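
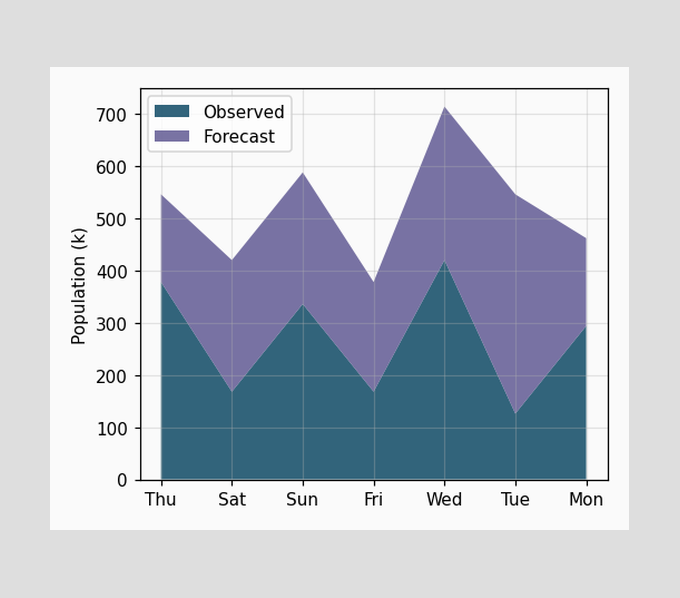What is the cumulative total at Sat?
420k

The stacked total at Sat reaches 420k.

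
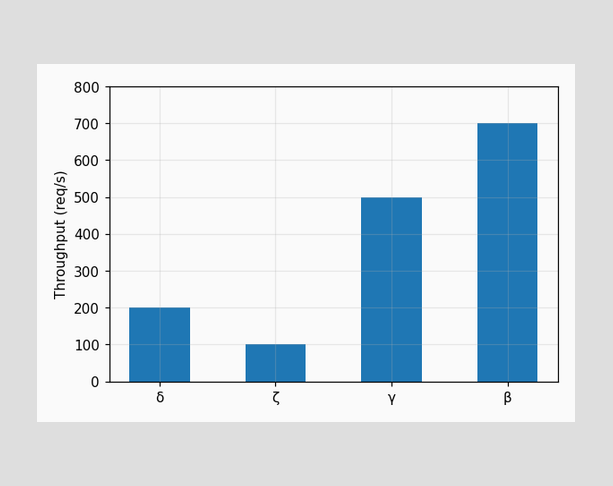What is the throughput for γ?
500req/s

Reading along the chart's y-axis, the γ bar reaches 500req/s.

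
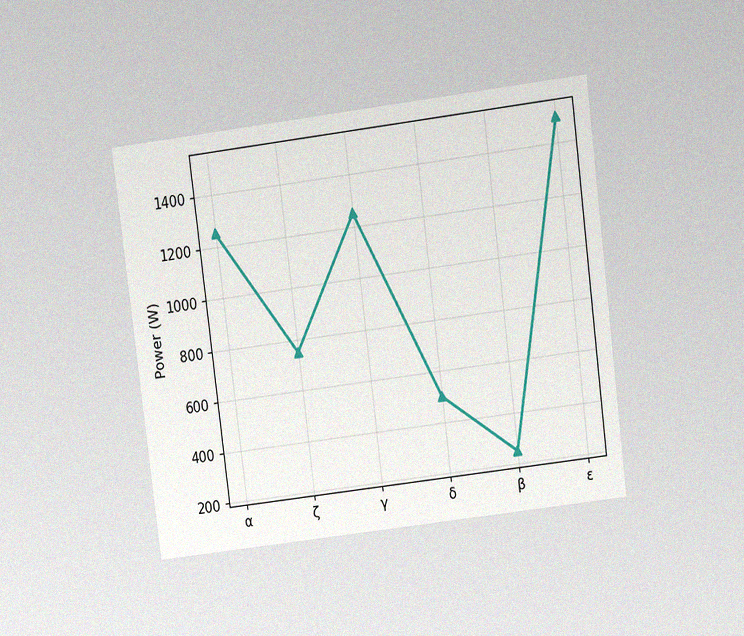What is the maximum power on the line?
1500W

The chart is tilted about 7° counter-clockwise and viewed at a slight angle, with some photo noise. The highest point is at ε, and reading across to the y-axis gives 1500W.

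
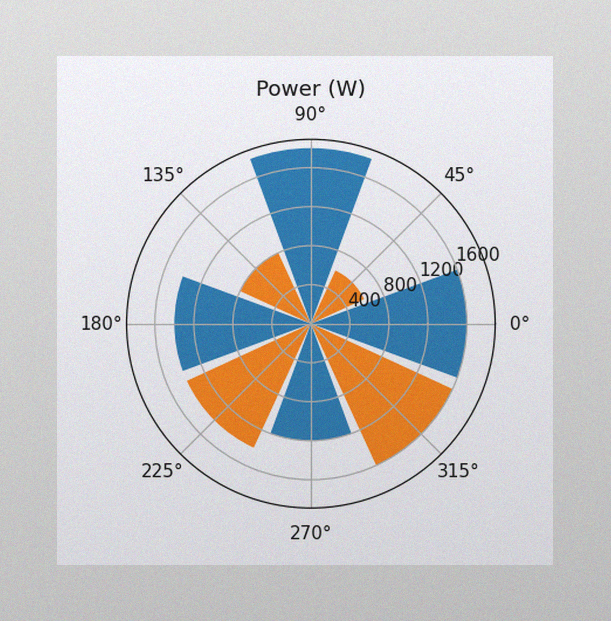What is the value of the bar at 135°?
The image has some photo noise and uneven lighting. The bar at 135° reaches 800W on the radial axis.

800W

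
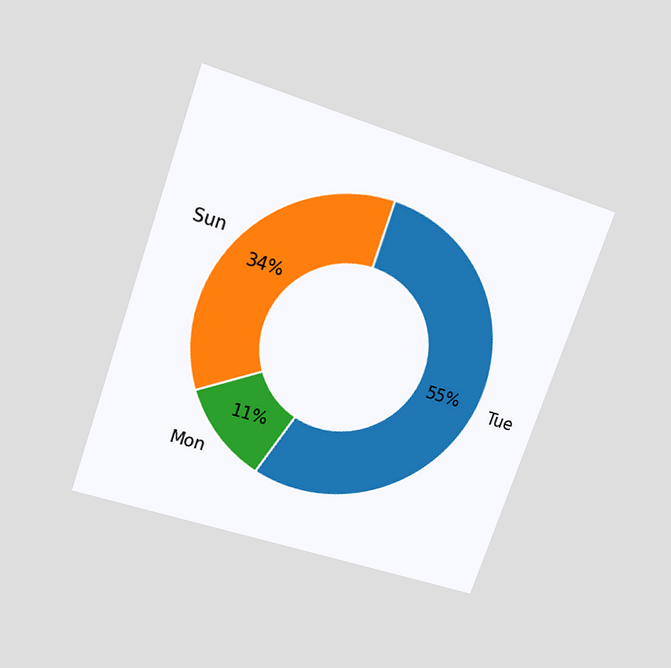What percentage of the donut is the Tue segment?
55%

The chart is tilted about 19° clockwise and viewed slightly from above. The Tue segment takes up 55% of the ring.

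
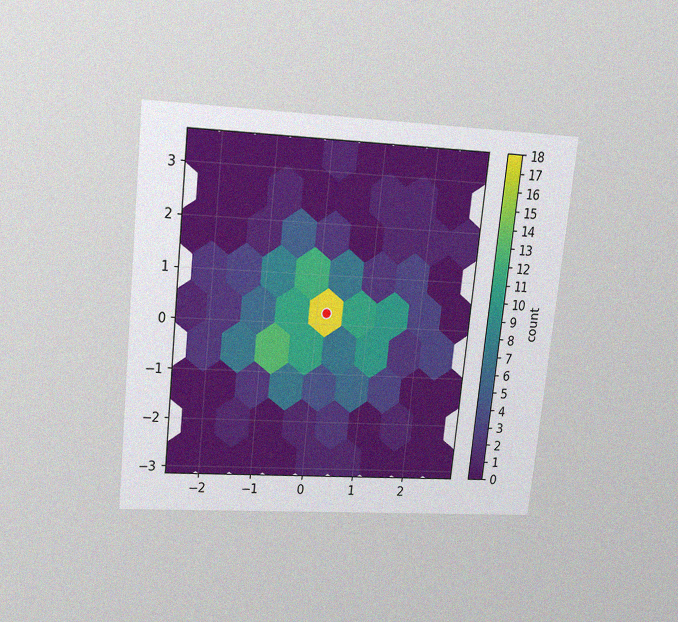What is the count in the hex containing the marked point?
18

The chart is tilted about 6° clockwise and viewed slightly from above, with some photo noise. The marked hex reads 18 on the colorbar.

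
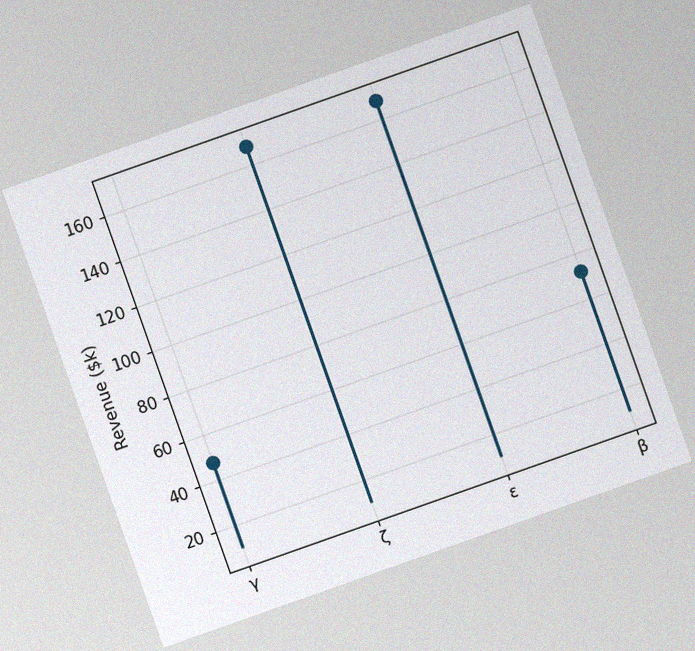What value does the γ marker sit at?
The chart is tilted about 19° counter-clockwise, with some photo noise. The γ marker sits at $48k.

$48k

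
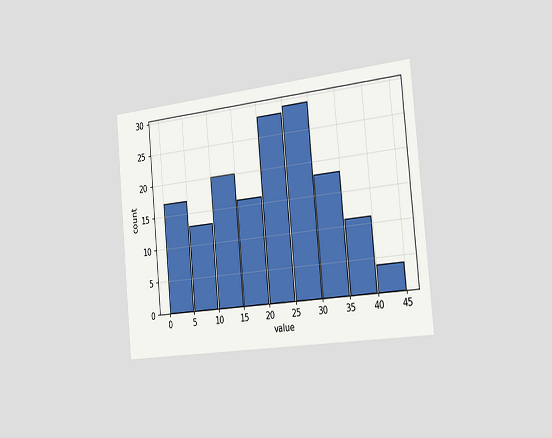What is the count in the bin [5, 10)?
13

The chart is tilted about 5° counter-clockwise and viewed slightly from the right. The [5, 10) bin has height 13.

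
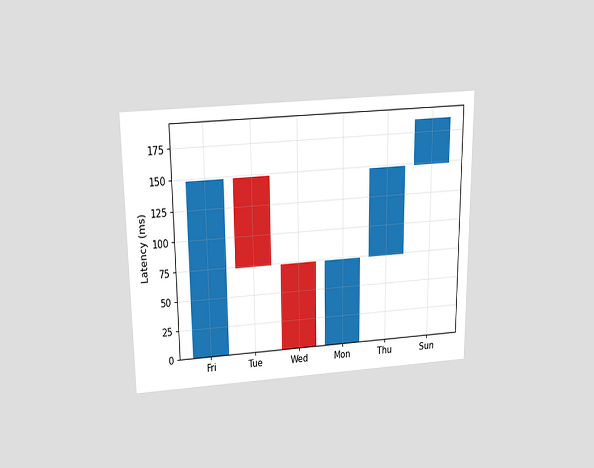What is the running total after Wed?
0ms

The chart is viewed slightly from above. After Wed the running total reaches 0ms.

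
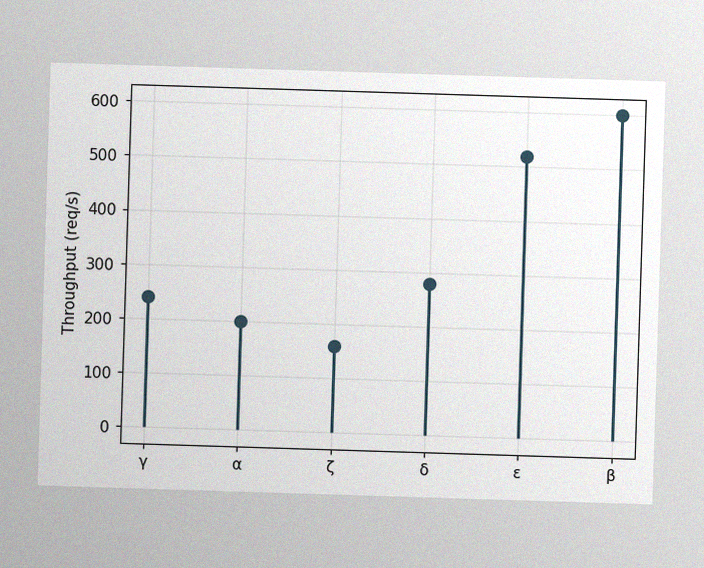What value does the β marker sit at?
The image has some photo noise and uneven lighting. The β marker sits at 600req/s.

600req/s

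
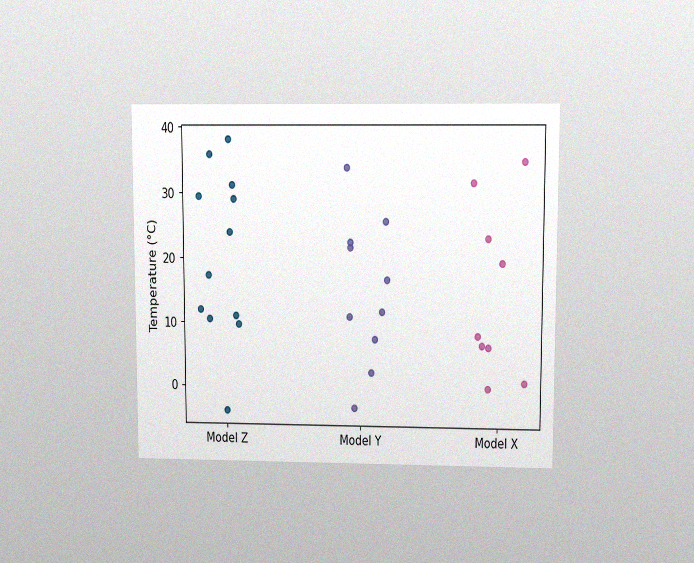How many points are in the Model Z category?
The chart is viewed at a slight angle, with some photo noise. Counting the markers in the Model Z column gives 12.

12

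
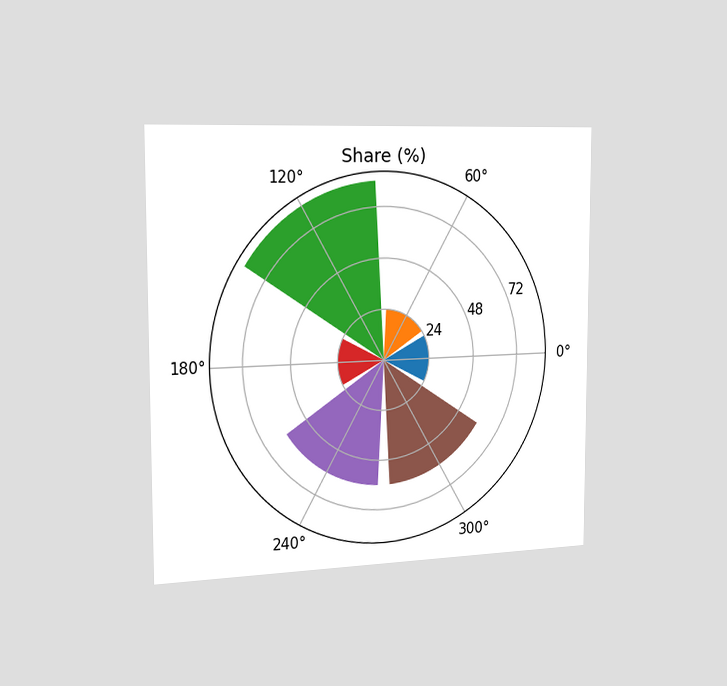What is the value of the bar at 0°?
The chart is viewed slightly from the left. The bar at 0° reaches 24% on the radial axis.

24%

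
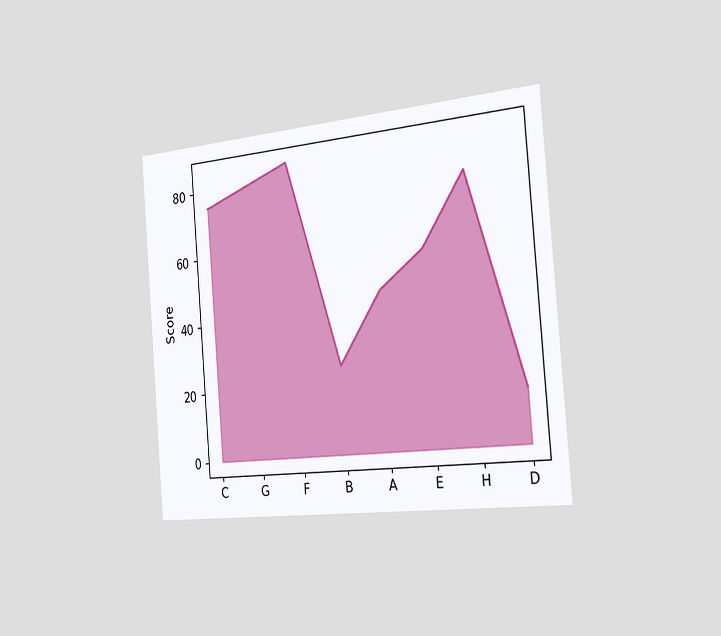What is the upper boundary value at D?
The chart is tilted about 5° counter-clockwise and viewed slightly from the right. At D the upper boundary is at 15.

15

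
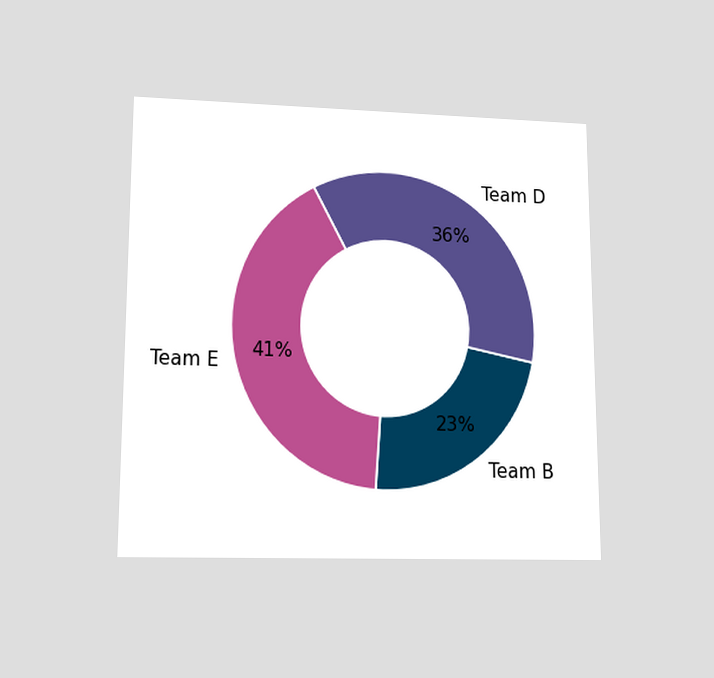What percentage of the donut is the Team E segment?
41%

The chart is viewed at a slight angle. The Team E segment takes up 41% of the ring.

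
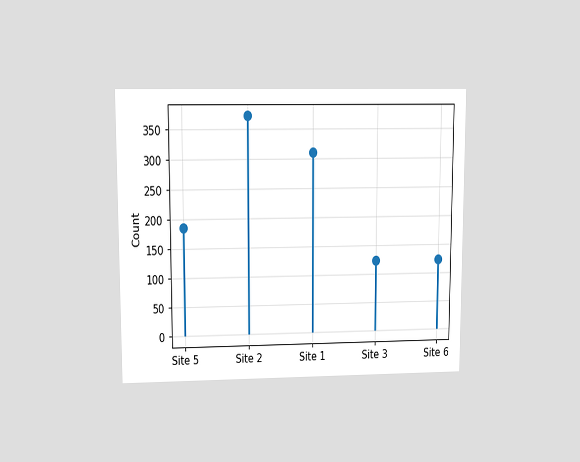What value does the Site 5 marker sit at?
The chart is viewed at a slight angle. The Site 5 marker sits at 186.

186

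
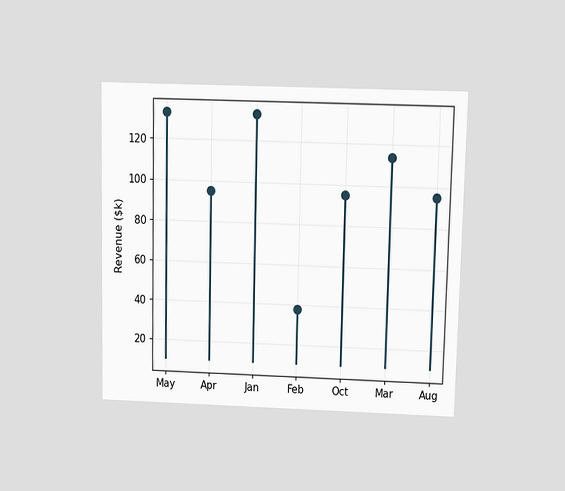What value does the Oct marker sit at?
The chart is viewed slightly from above. The Oct marker sits at $95k.

$95k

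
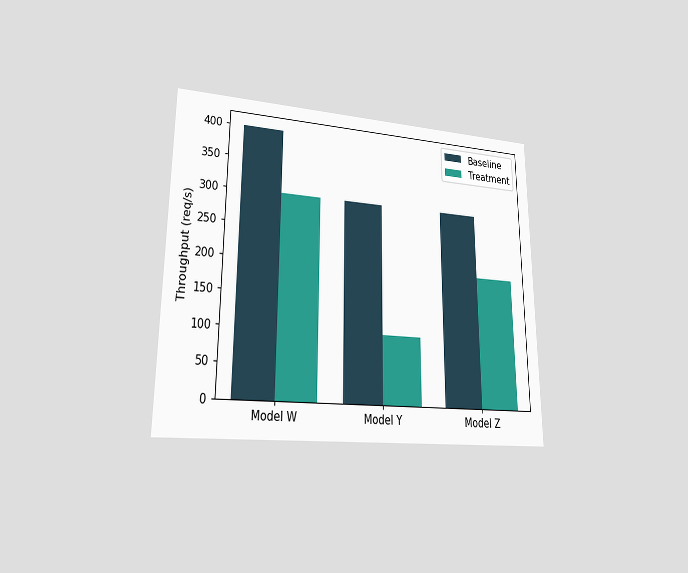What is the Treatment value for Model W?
The chart is viewed at a slight angle. The Treatment bar at Model W reaches 300req/s on the y-axis.

300req/s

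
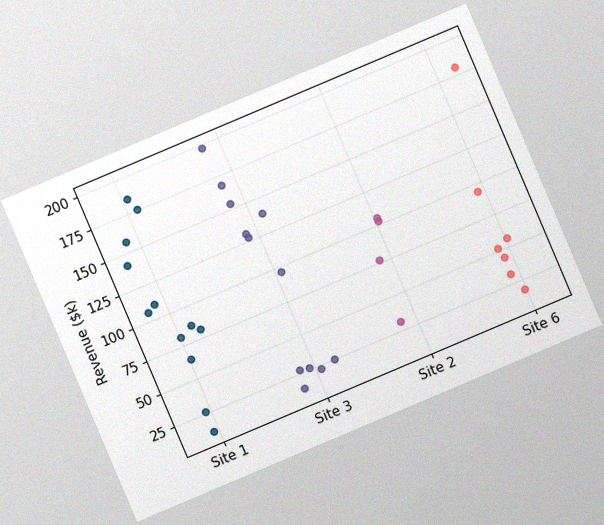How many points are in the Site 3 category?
The chart is tilted about 23° counter-clockwise, with some photo noise. Counting the markers in the Site 3 column gives 12.

12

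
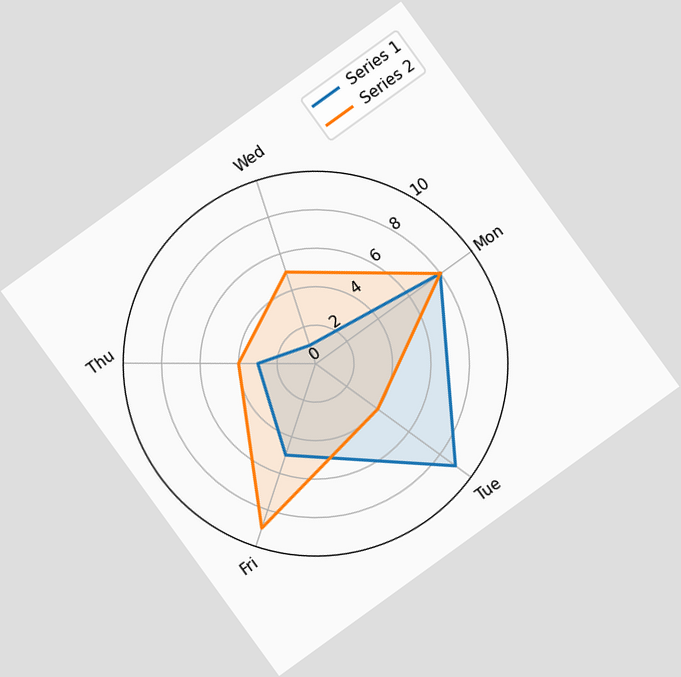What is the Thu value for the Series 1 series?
The chart is tilted about 36° counter-clockwise. On the Thu axis, Series 1 reaches 3.

3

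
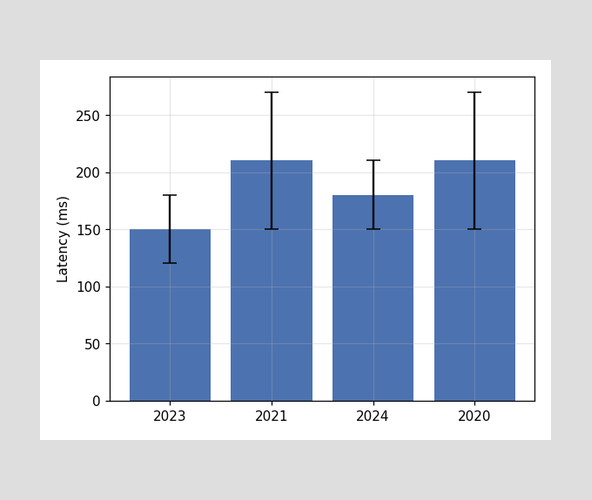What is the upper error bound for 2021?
270ms

The 2021 bar's upper whisker reaches 270ms.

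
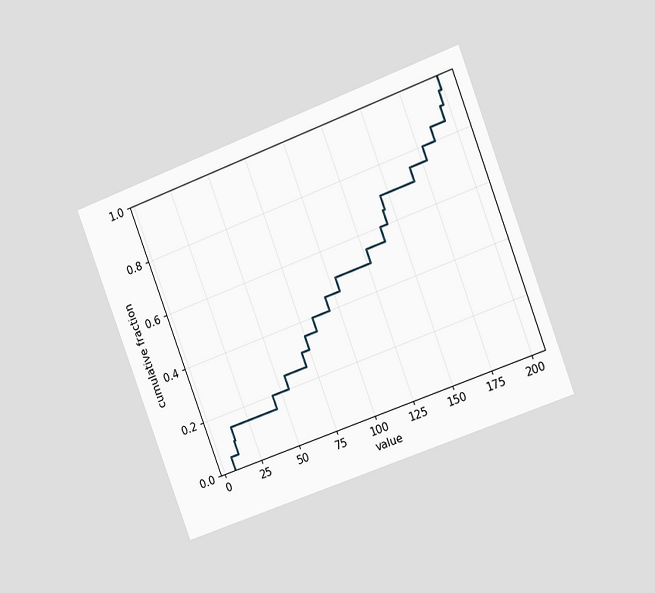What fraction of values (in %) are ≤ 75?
The chart is tilted about 21° counter-clockwise and viewed slightly from the right. At x=75 the ECDF step is at 35%.

35%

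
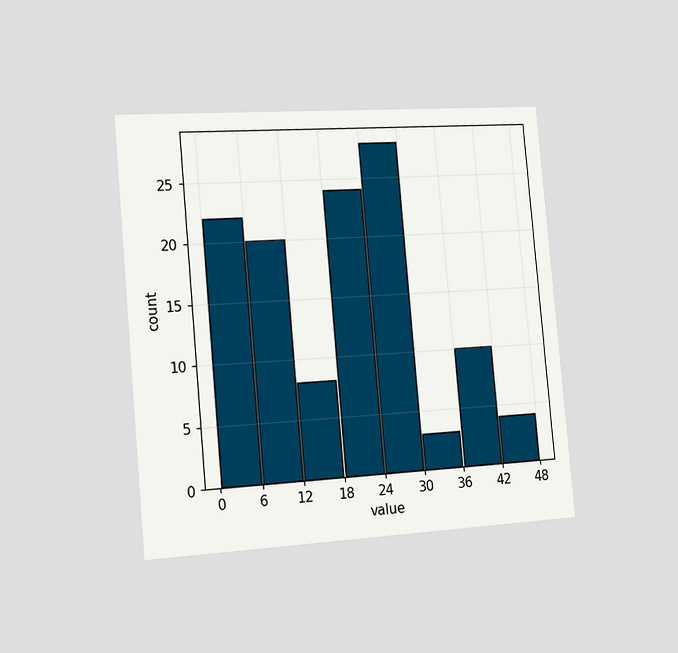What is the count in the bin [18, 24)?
The chart is tilted about 5° counter-clockwise and viewed slightly from the left. The [18, 24) bin has height 24.

24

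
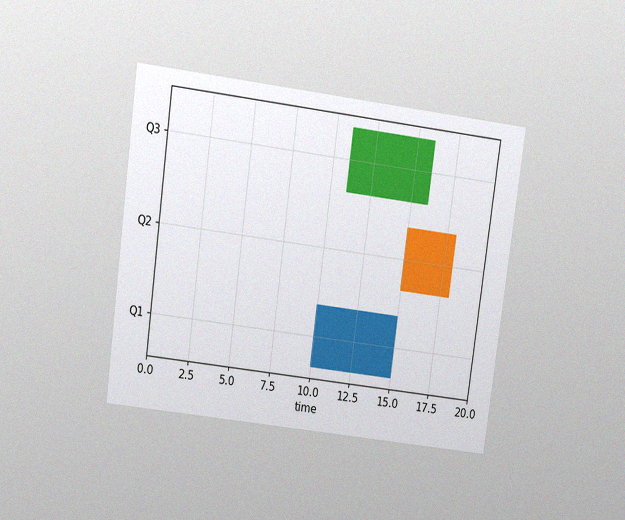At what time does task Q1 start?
10

The chart is tilted about 8° clockwise and viewed at a slight angle, with some photo noise. The Q1 bar begins at t=10.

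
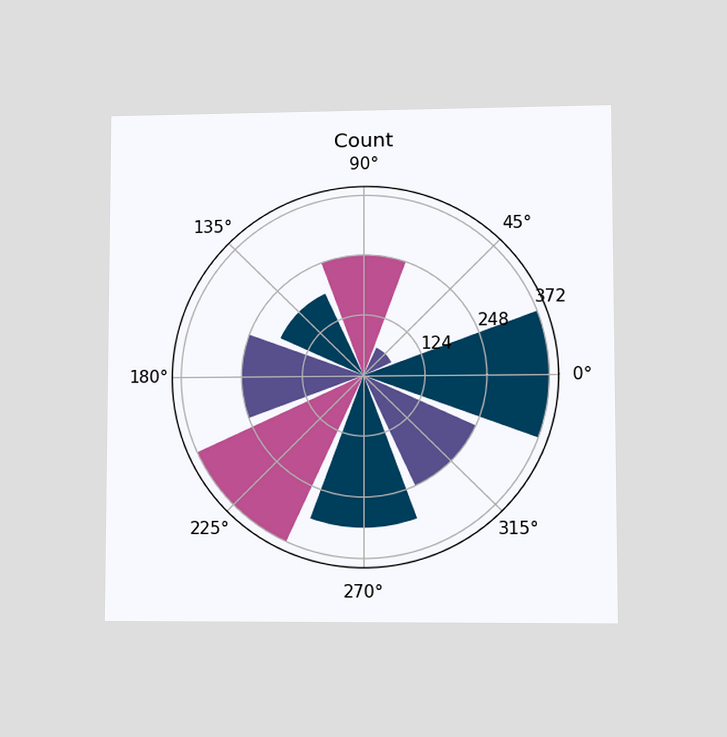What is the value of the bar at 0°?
372

The chart is viewed at a slight angle. The bar at 0° reaches 372 on the radial axis.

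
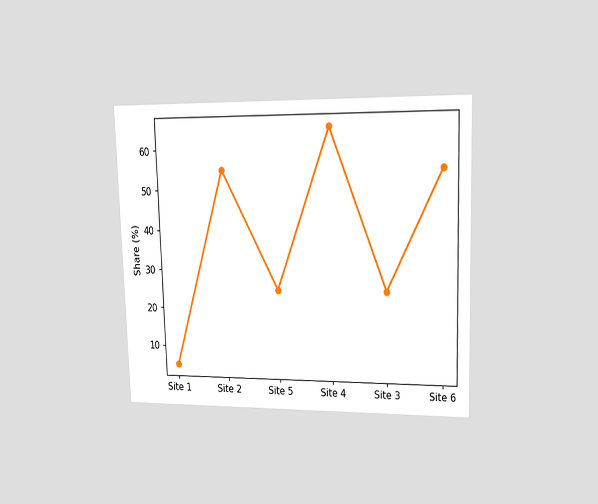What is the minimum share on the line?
The chart is viewed at a slight angle. The lowest point is at Site 1, and reading across to the y-axis gives 5%.

5%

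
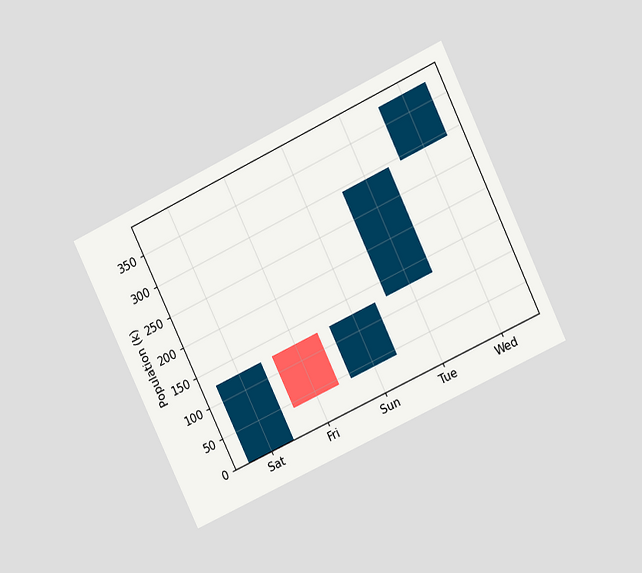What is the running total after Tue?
294k

The chart is tilted about 25° counter-clockwise and viewed at a slight angle. After Tue the running total reaches 294k.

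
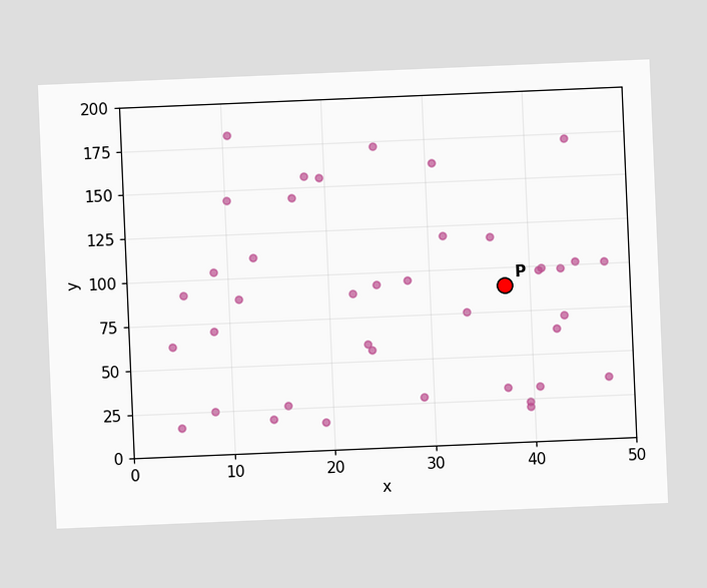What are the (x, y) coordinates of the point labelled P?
The chart is tilted about 2° counter-clockwise. Following the gridlines from P to each axis, P sits at (37.5, 90).

(37.5, 90)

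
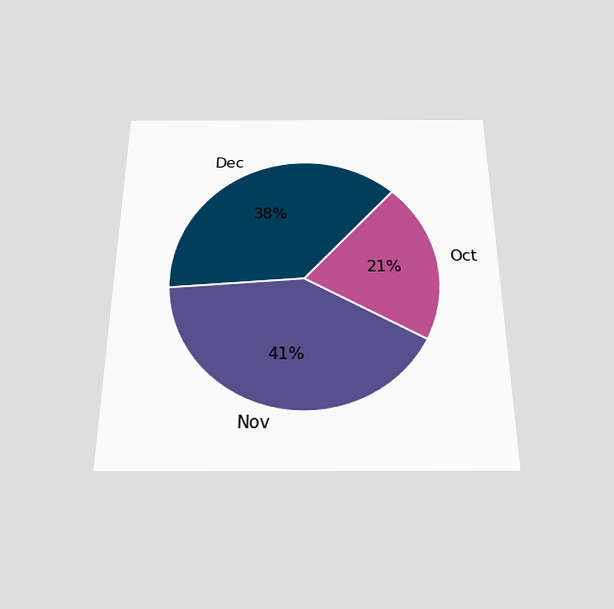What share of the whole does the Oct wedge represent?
21%

The chart is viewed slightly from below. The Oct slice takes up 21% of the pie.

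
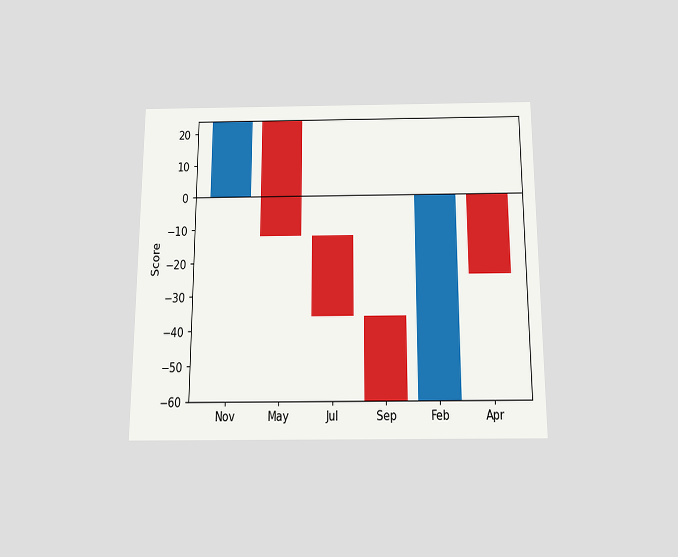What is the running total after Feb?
The chart is viewed slightly from below. After Feb the running total reaches 0.

0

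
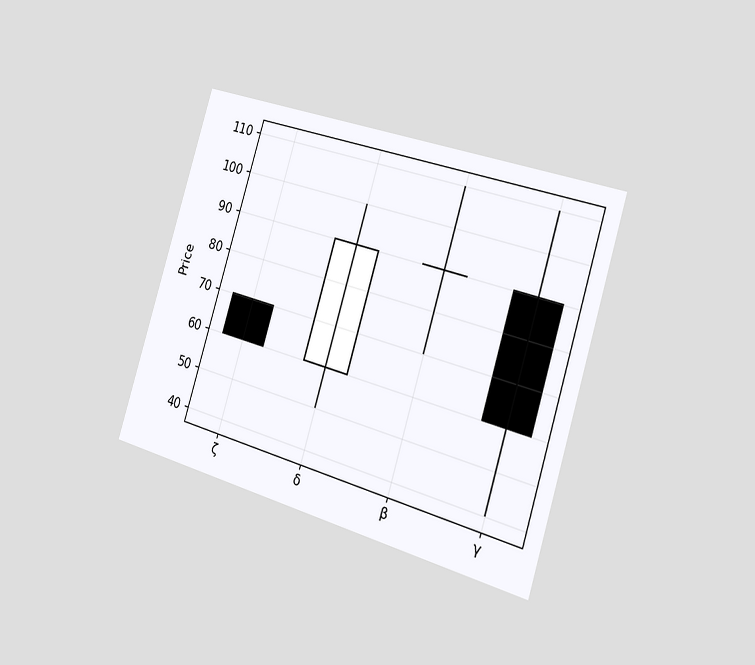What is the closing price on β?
90

The chart is tilted about 17° clockwise and viewed slightly from the right. The β candle closes at 90.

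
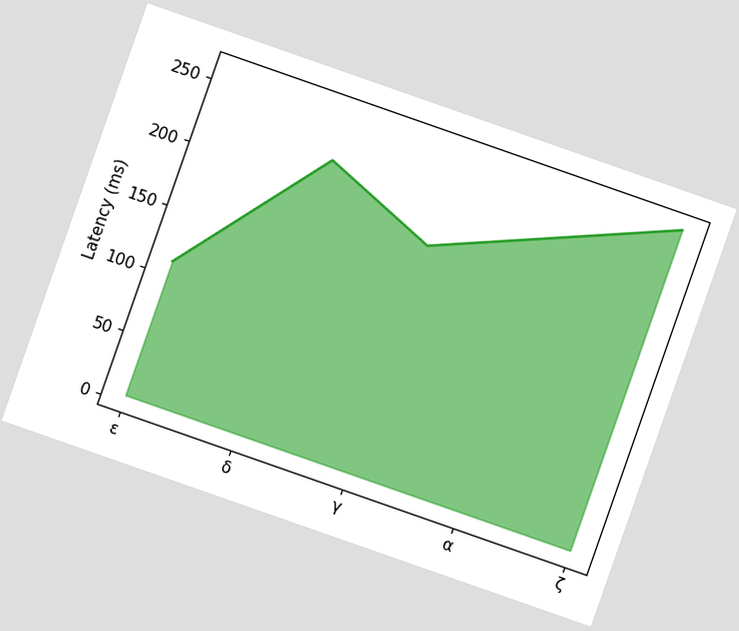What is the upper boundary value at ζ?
The chart is tilted about 19° clockwise. At ζ the upper boundary is at 259ms.

259ms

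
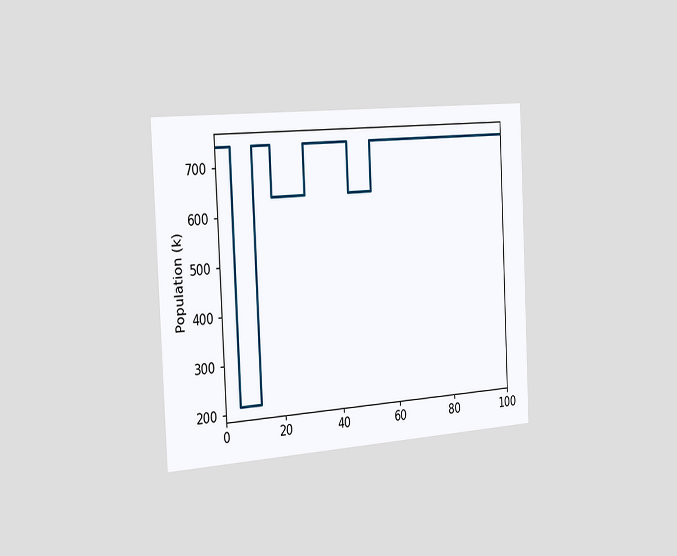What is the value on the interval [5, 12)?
212k

The chart is tilted about 3° counter-clockwise and viewed slightly from the left. On [5, 12) the step sits at 212k.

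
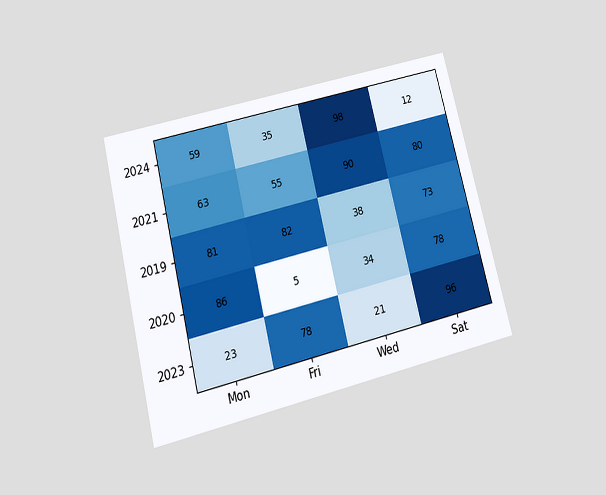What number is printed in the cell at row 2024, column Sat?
12

The chart is tilted about 14° counter-clockwise and viewed slightly from below. The (2024, Sat) cell reads 12.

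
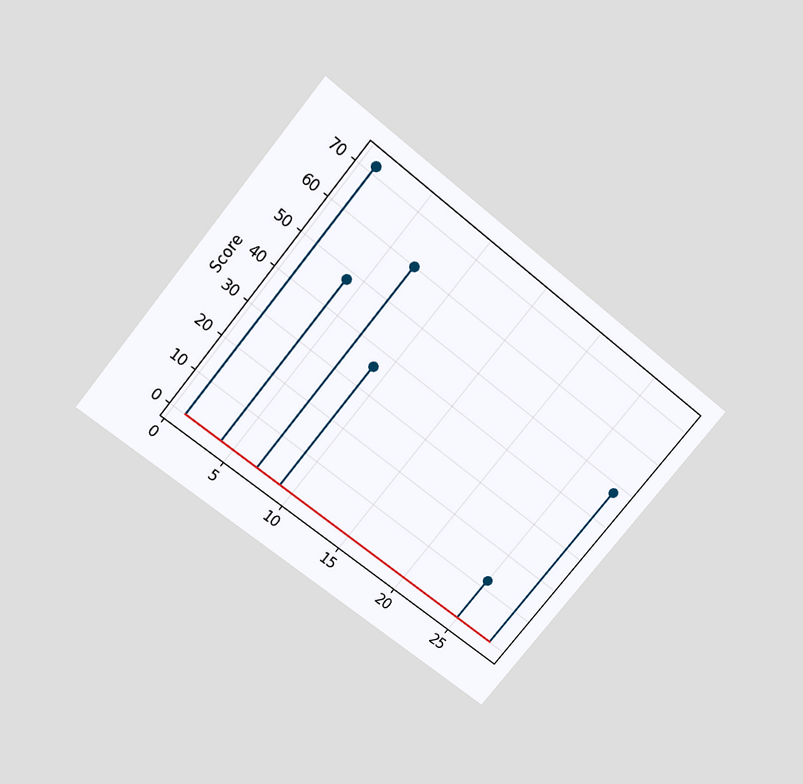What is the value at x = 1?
The chart is tilted about 39° clockwise and viewed slightly from above. The stem at x=1 reaches 72.

72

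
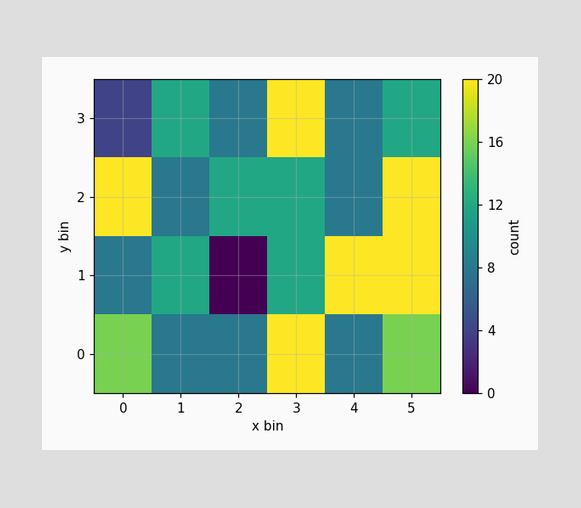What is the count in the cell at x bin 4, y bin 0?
Matching the cell (4, 0) against the colorbar gives 8.

8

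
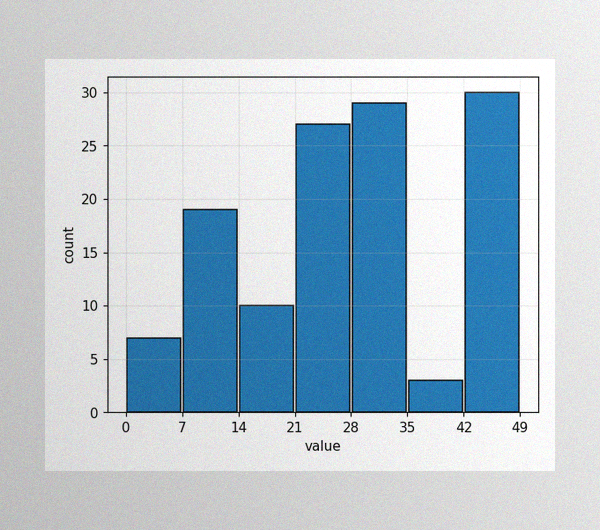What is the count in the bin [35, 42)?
The image has some photo noise and uneven lighting. The [35, 42) bin has height 3.

3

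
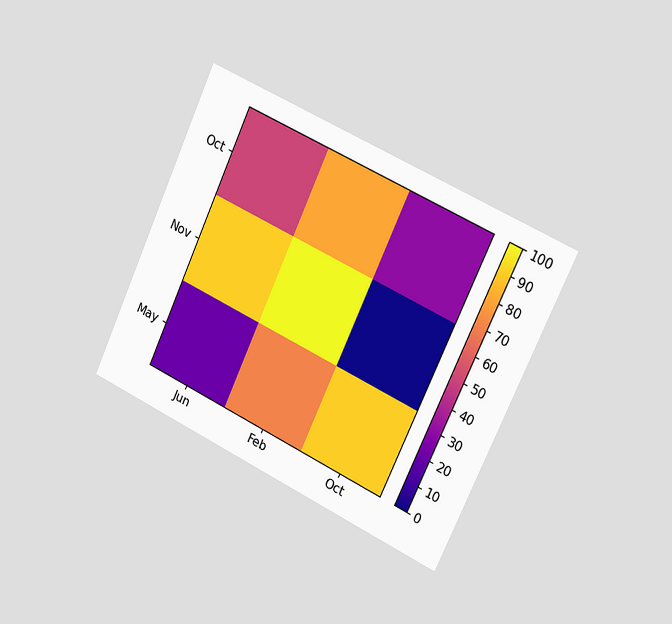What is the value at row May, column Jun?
The chart is tilted about 25° clockwise and viewed slightly from the right. Matching cell (May, Jun) against the colorbar gives 20.

20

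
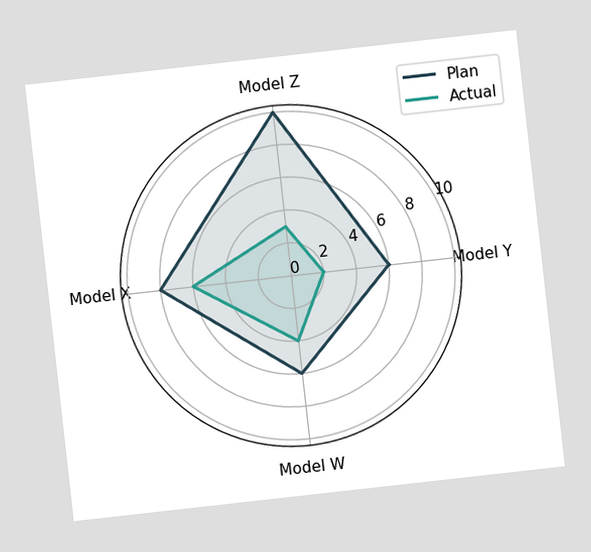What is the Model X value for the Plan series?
The chart is tilted about 6° counter-clockwise. On the Model X axis, Plan reaches 8.

8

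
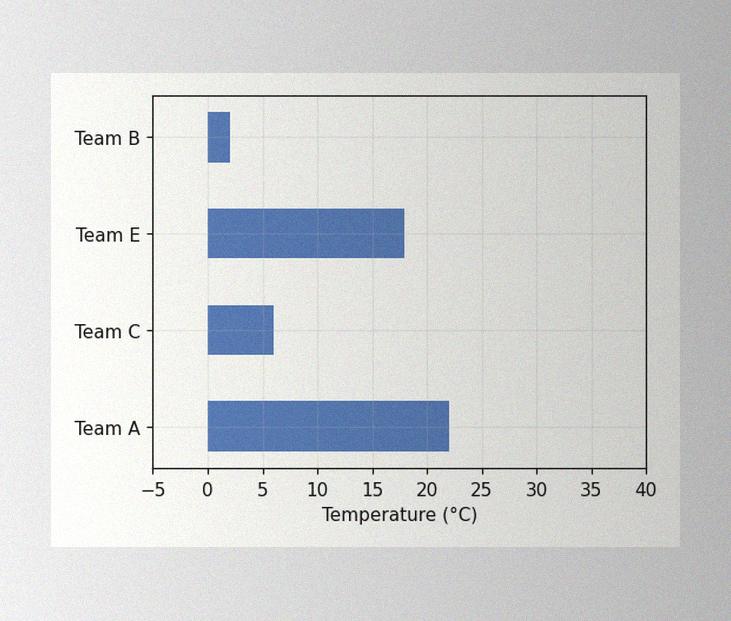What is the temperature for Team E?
18°C

The image has some photo noise and uneven lighting. Reading along the chart's x-axis, the Team E bar reaches 18°C.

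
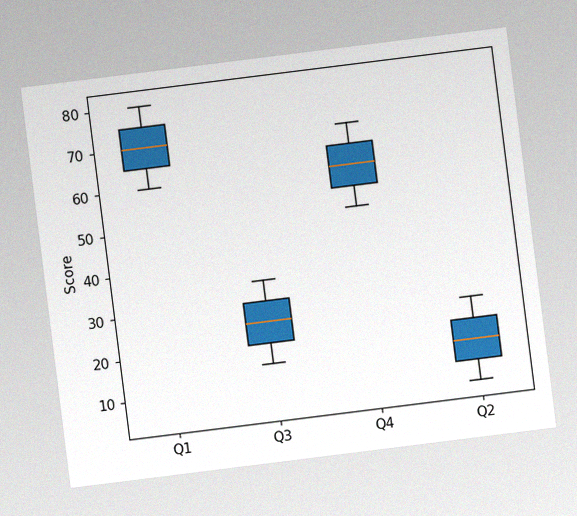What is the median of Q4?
The chart is tilted about 7° counter-clockwise, with some photo noise. The median line in the Q4 box sits at 60.

60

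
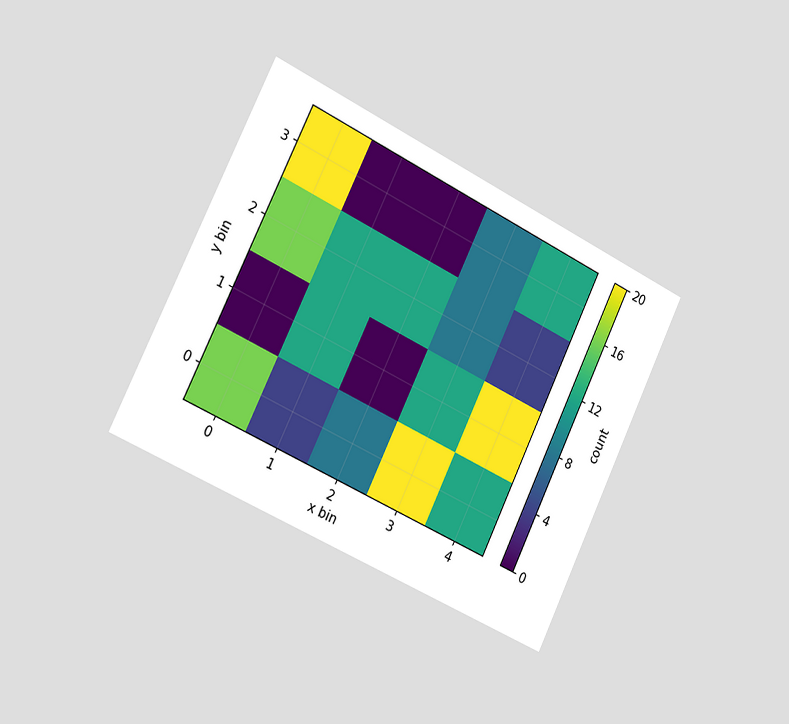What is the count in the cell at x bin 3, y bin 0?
20

The chart is tilted about 26° clockwise and viewed slightly from the left. Matching the cell (3, 0) against the colorbar gives 20.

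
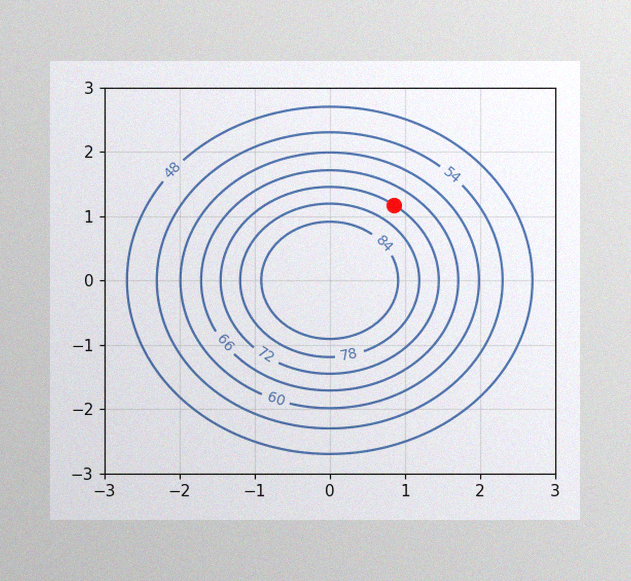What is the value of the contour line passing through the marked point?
72

The image has some photo noise and uneven lighting. The marked point sits on the contour labelled 72.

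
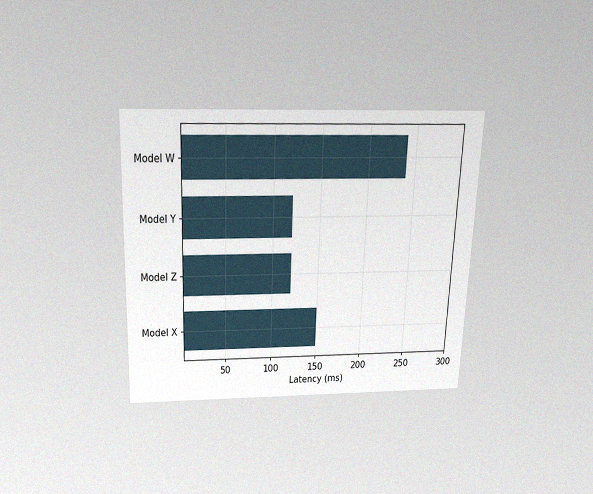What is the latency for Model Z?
The chart is tilted about 2° clockwise and viewed slightly from above, with some photo noise. Reading along the chart's x-axis, the Model Z bar reaches 120ms.

120ms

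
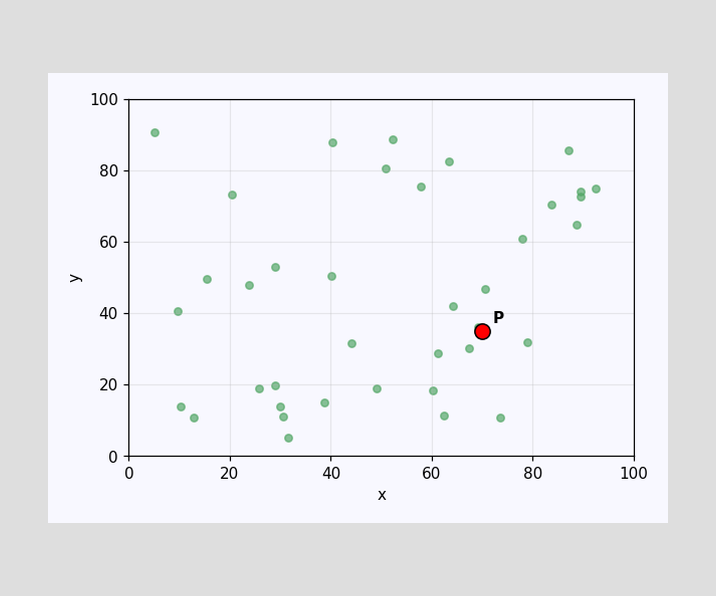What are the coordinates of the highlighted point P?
(70, 35)

Following the gridlines from P to each axis, P sits at (70, 35).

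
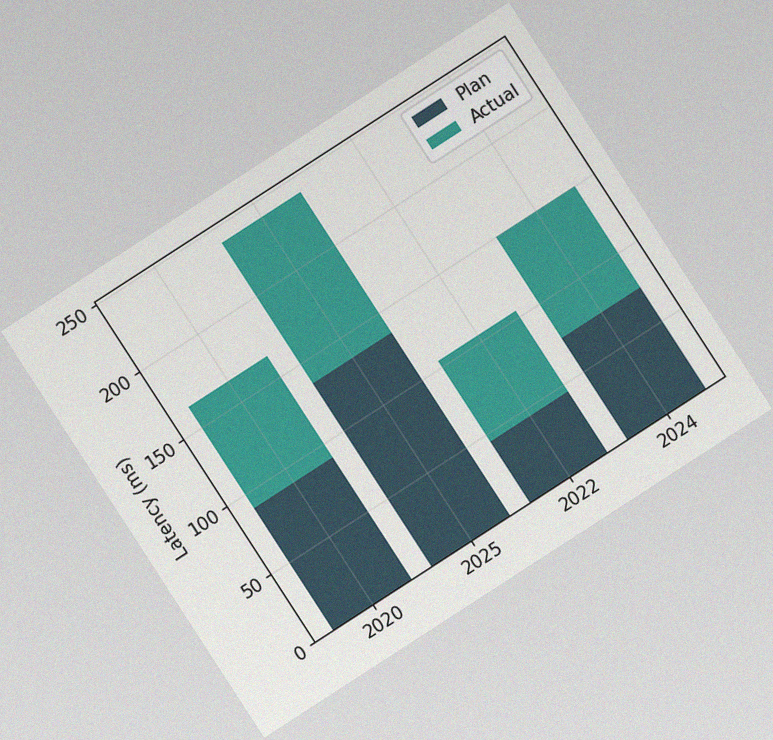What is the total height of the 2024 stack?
The chart is tilted about 33° counter-clockwise, with some photo noise. The 2024 stack's top reaches 150ms on the y-axis.

150ms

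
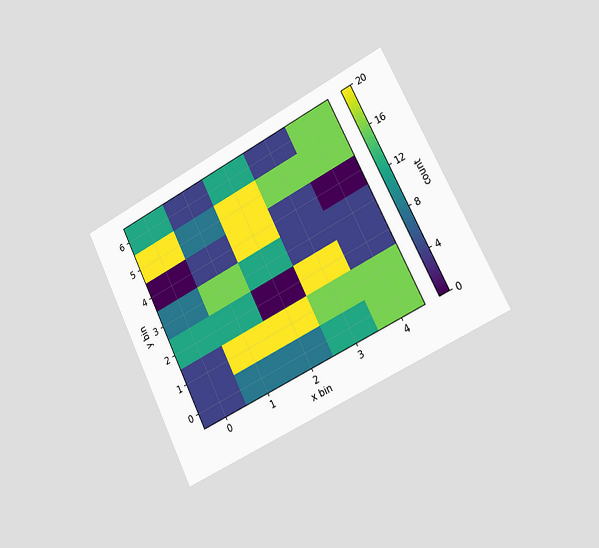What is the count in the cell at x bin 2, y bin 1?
20

The chart is tilted about 26° counter-clockwise and viewed slightly from the right. Matching the cell (2, 1) against the colorbar gives 20.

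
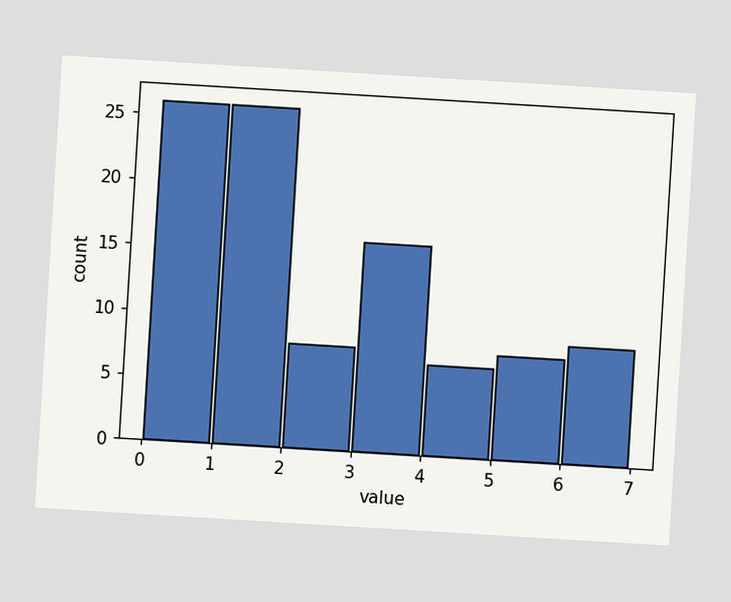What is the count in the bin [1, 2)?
26

The chart is tilted about 3° clockwise. The [1, 2) bin has height 26.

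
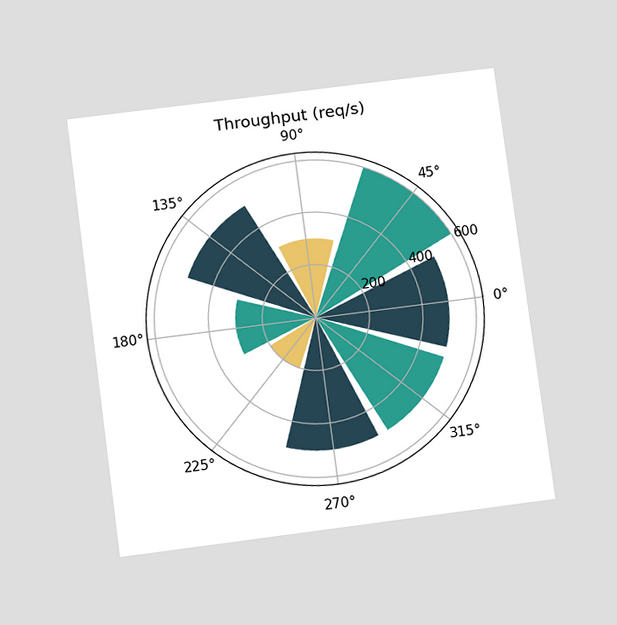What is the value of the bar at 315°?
The chart is tilted about 7° counter-clockwise and viewed at a slight angle. The bar at 315° reaches 500req/s on the radial axis.

500req/s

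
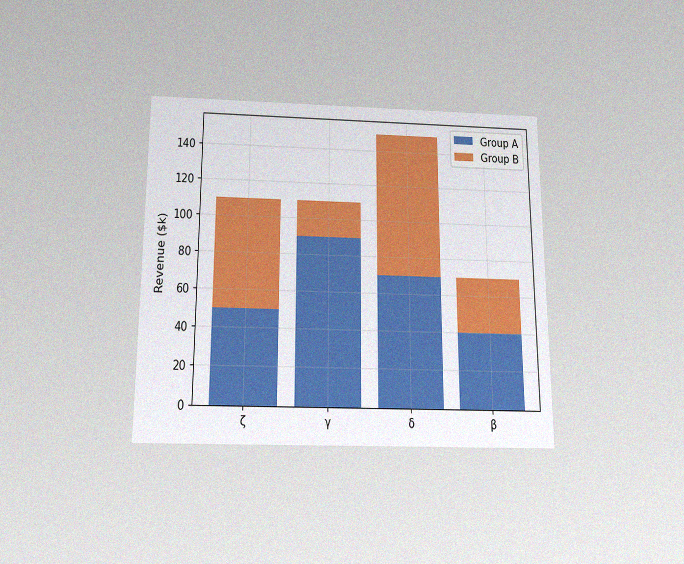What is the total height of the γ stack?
The chart is viewed slightly from below, with some photo noise. The γ stack's top reaches $110k on the y-axis.

$110k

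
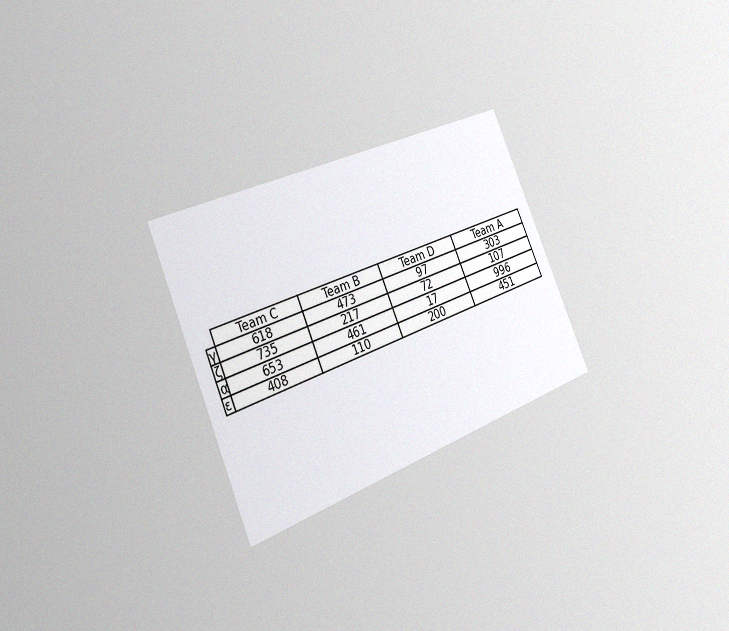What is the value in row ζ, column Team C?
735

The chart is tilted about 23° counter-clockwise and viewed slightly from the left, with some photo noise. The (ζ, Team C) cell reads 735.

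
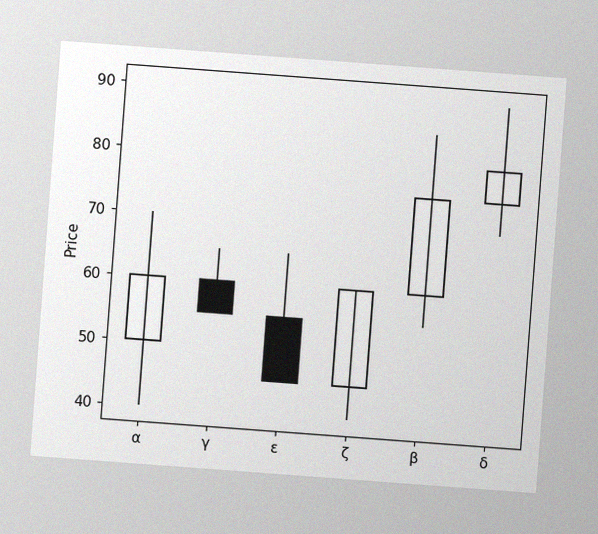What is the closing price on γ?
The chart is tilted about 4° clockwise, with some photo noise. The γ candle closes at 55.

55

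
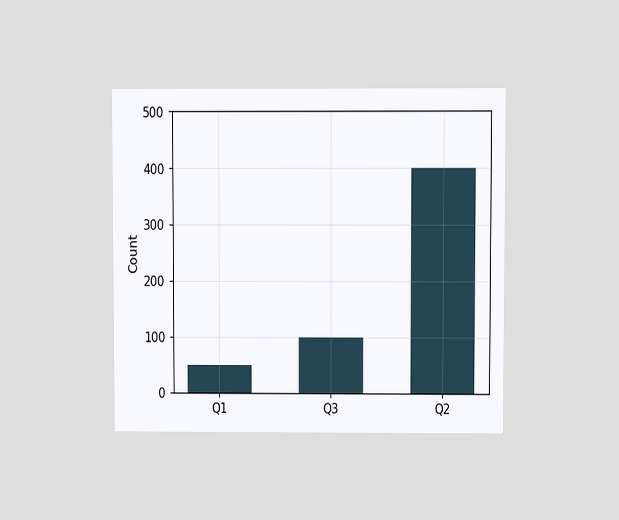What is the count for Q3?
The chart is viewed at a slight angle. Reading along the chart's y-axis, the Q3 bar reaches 100.

100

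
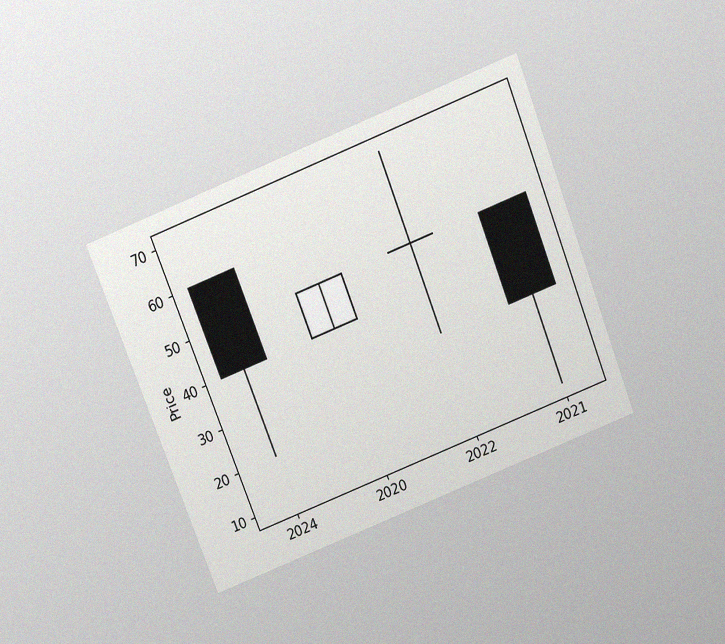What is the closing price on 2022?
The chart is tilted about 21° counter-clockwise and viewed slightly from above, with some photo noise. The 2022 candle closes at 50.

50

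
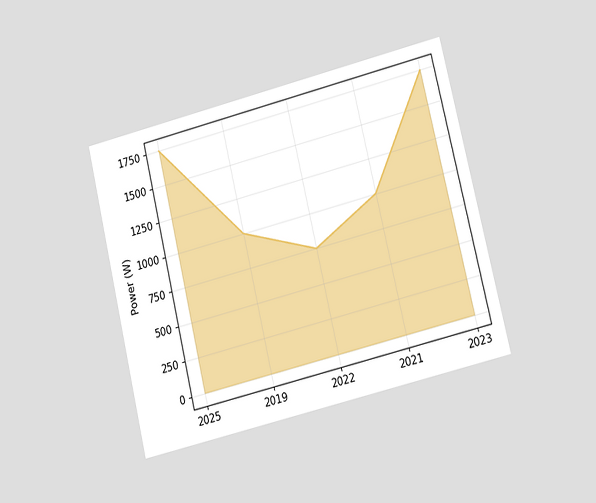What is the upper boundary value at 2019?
The chart is tilted about 14° counter-clockwise and viewed at a slight angle. At 2019 the upper boundary is at 1000W.

1000W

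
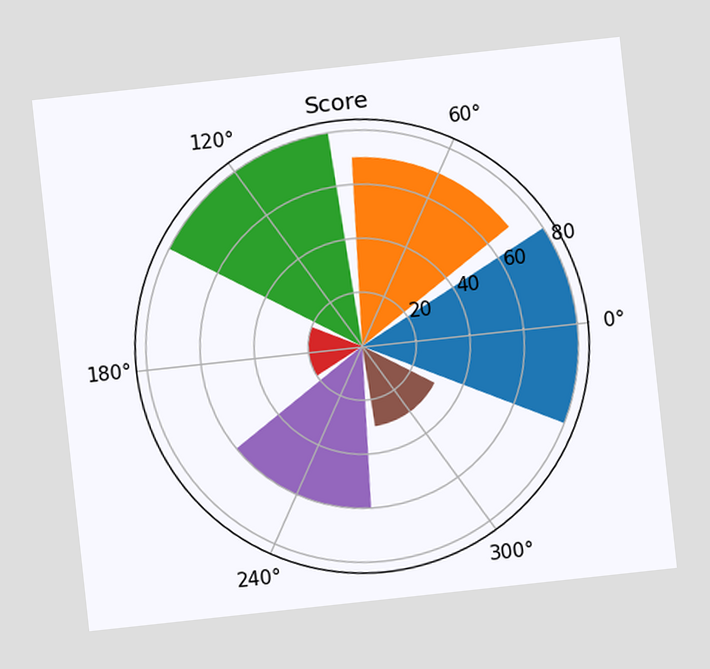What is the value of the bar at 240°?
60

The chart is tilted about 6° counter-clockwise. The bar at 240° reaches 60 on the radial axis.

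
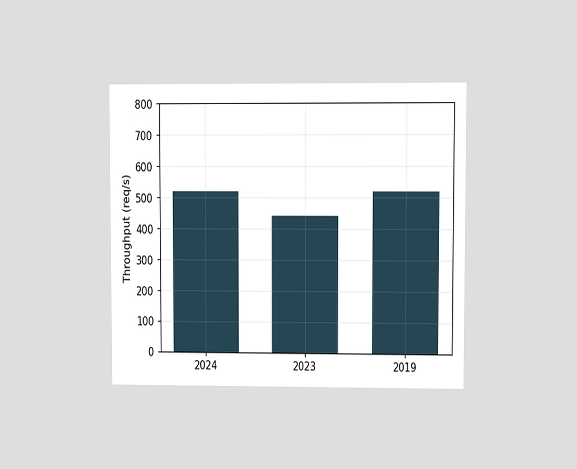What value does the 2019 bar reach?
520req/s

The chart is viewed at a slight angle. Reading along the chart's y-axis, the 2019 bar reaches 520req/s.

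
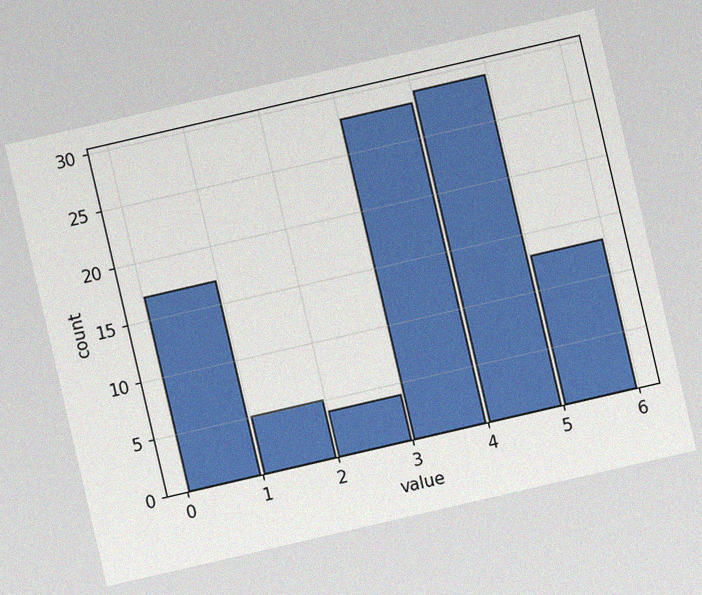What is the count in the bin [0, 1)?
17

The chart is tilted about 13° counter-clockwise, with some photo noise. The [0, 1) bin has height 17.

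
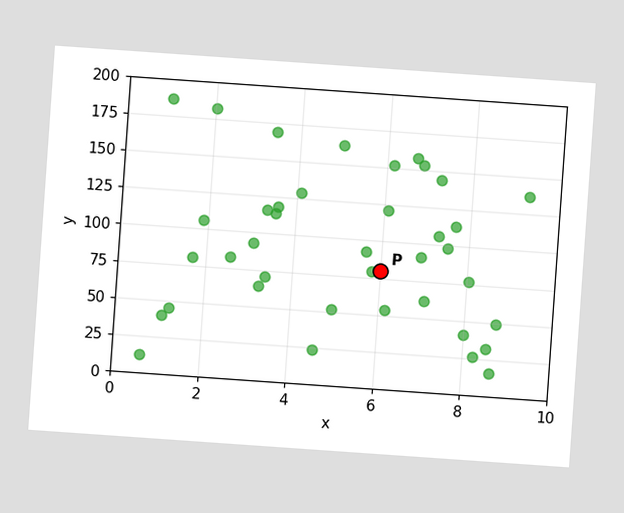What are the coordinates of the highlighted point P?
The chart is tilted about 4° clockwise. Following the gridlines from P to each axis, P sits at (6, 80).

(6, 80)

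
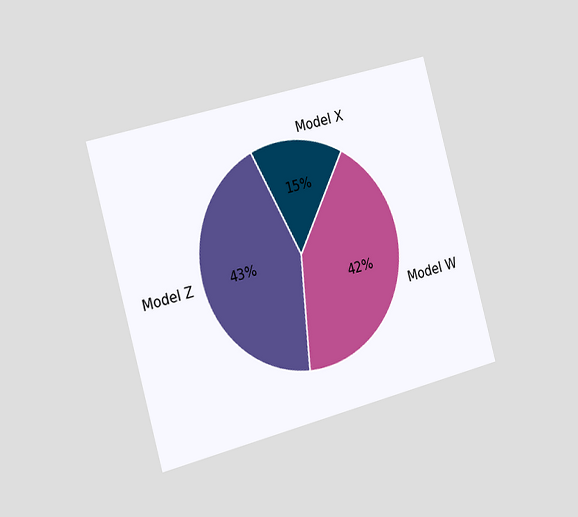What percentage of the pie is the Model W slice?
The chart is tilted about 15° counter-clockwise and viewed slightly from the left. The Model W slice takes up 42% of the pie.

42%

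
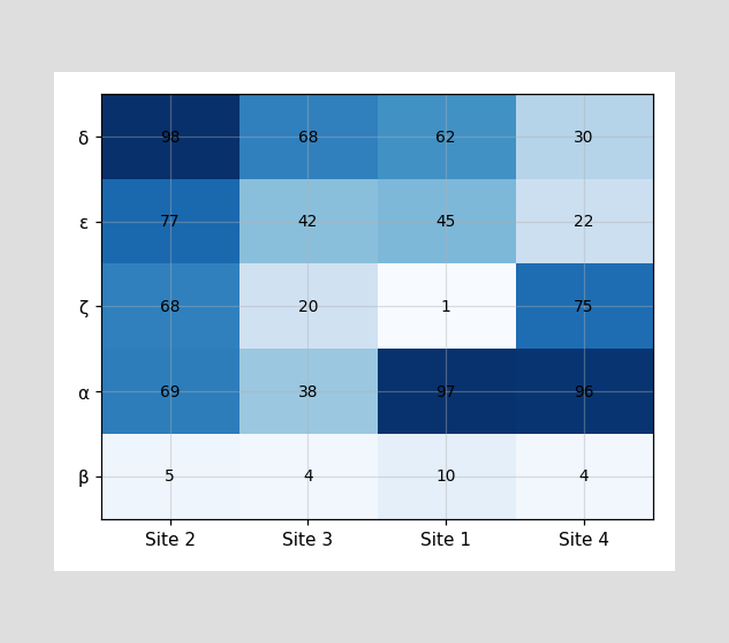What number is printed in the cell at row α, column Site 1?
The (α, Site 1) cell reads 97.

97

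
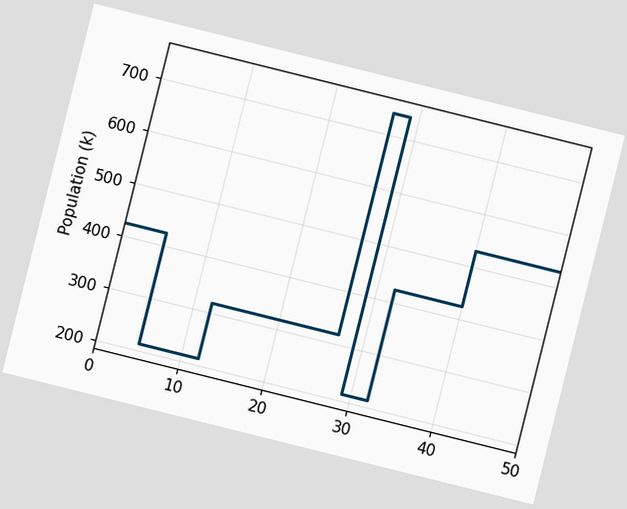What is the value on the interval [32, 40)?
424k

The chart is tilted about 14° clockwise. On [32, 40) the step sits at 424k.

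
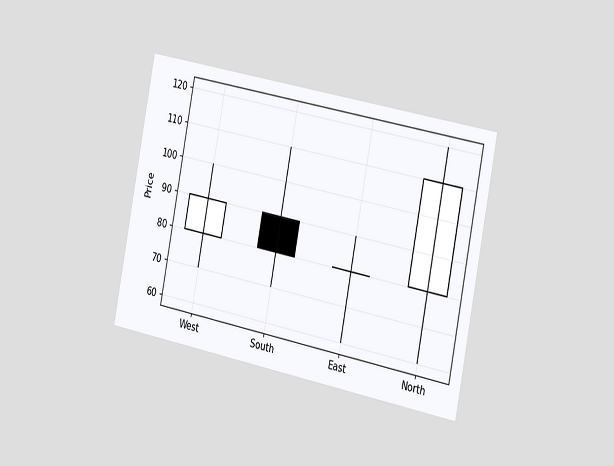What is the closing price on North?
The chart is tilted about 11° clockwise and viewed slightly from the right. The North candle closes at 110.

110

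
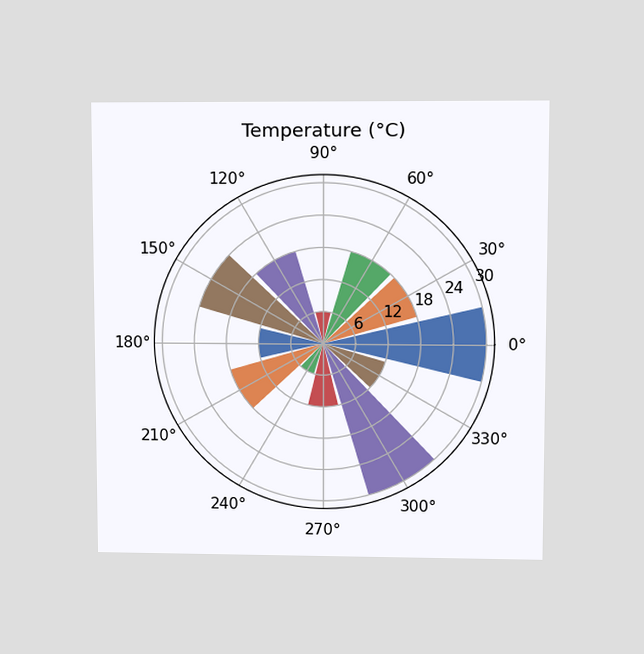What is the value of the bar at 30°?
18°C

The chart is viewed at a slight angle. The bar at 30° reaches 18°C on the radial axis.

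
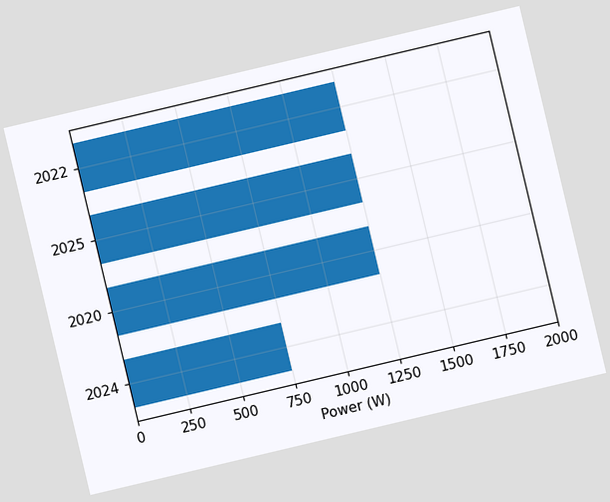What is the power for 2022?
1250W

The chart is tilted about 13° counter-clockwise. Reading along the chart's x-axis, the 2022 bar reaches 1250W.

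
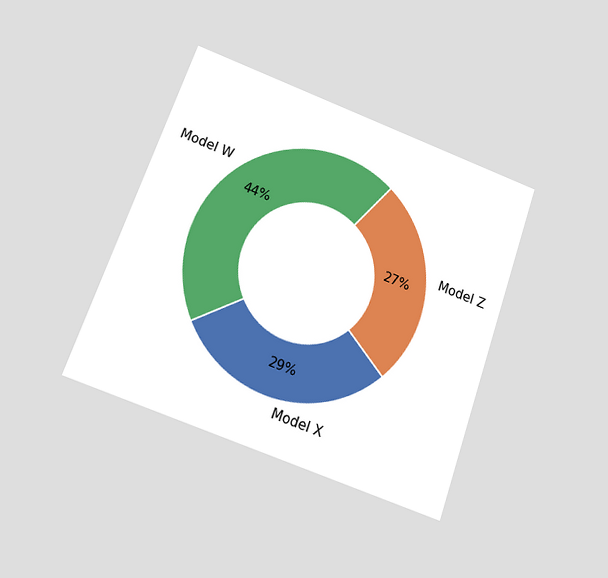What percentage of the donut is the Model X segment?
The chart is tilted about 20° clockwise and viewed at a slight angle. The Model X segment takes up 29% of the ring.

29%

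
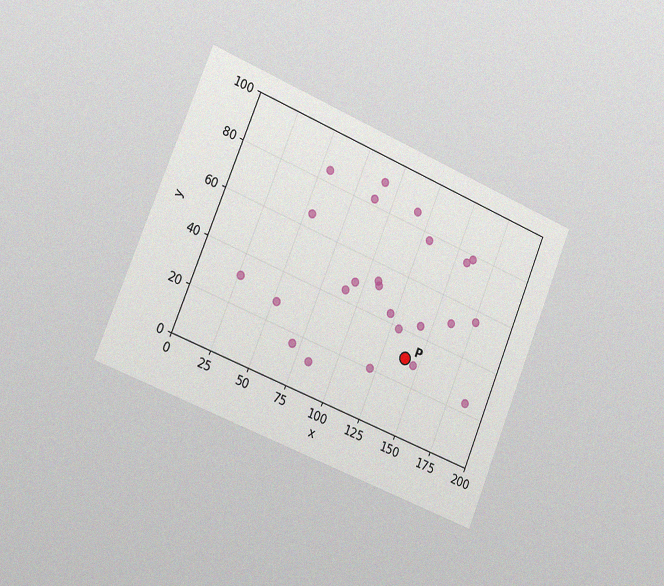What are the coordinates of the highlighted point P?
The chart is tilted about 22° clockwise and viewed slightly from the left, with some photo noise. Following the gridlines from P to each axis, P sits at (140, 30).

(140, 30)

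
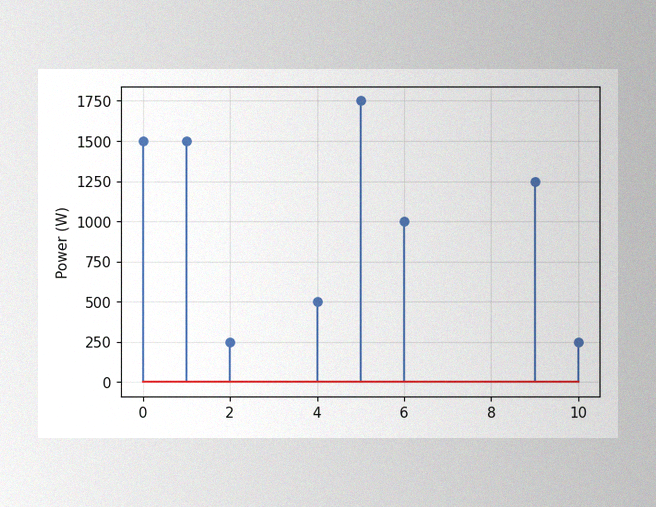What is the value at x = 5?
The image has some photo noise and uneven lighting. The stem at x=5 reaches 1750W.

1750W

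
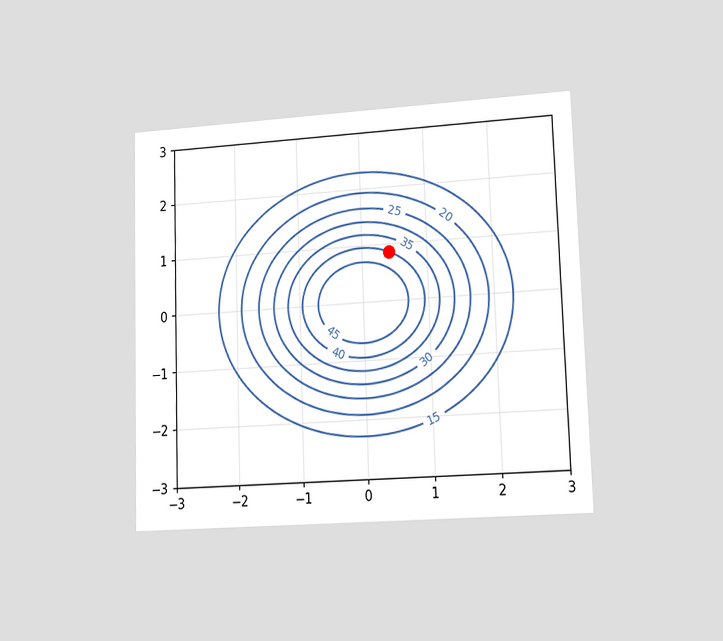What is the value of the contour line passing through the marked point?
The chart is viewed at a slight angle. The marked point sits on the contour labelled 40.

40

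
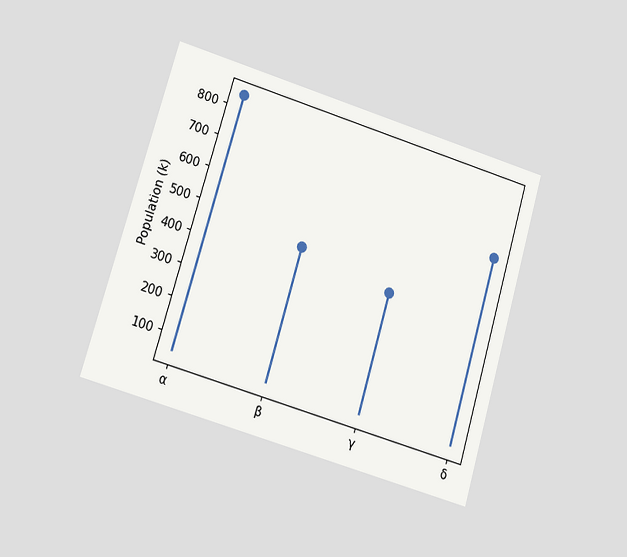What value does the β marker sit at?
The chart is tilted about 16° clockwise and viewed at a slight angle. The β marker sits at 462k.

462k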